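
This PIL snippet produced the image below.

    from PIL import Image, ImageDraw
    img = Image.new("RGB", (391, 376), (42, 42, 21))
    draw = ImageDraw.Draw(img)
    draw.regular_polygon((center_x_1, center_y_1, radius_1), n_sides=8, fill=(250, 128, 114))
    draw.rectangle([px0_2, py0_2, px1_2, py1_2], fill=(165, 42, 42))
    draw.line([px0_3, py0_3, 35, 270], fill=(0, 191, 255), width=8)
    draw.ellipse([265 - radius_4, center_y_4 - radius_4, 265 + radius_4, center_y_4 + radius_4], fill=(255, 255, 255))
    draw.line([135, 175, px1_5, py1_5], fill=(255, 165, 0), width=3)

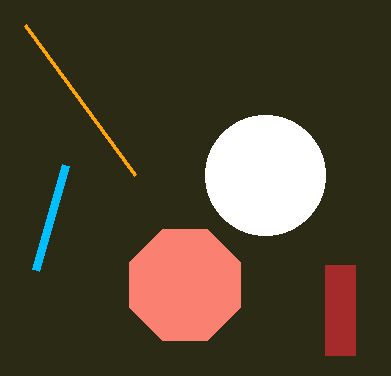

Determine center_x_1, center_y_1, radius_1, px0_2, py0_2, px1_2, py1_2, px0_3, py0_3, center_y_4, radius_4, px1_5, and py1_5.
center_x_1 = 185
center_y_1 = 285
radius_1 = 60
px0_2 = 325
py0_2 = 265
px1_2 = 355
py1_2 = 355
px0_3 = 65
py0_3 = 165
center_y_4 = 175
radius_4 = 60
px1_5 = 25
py1_5 = 25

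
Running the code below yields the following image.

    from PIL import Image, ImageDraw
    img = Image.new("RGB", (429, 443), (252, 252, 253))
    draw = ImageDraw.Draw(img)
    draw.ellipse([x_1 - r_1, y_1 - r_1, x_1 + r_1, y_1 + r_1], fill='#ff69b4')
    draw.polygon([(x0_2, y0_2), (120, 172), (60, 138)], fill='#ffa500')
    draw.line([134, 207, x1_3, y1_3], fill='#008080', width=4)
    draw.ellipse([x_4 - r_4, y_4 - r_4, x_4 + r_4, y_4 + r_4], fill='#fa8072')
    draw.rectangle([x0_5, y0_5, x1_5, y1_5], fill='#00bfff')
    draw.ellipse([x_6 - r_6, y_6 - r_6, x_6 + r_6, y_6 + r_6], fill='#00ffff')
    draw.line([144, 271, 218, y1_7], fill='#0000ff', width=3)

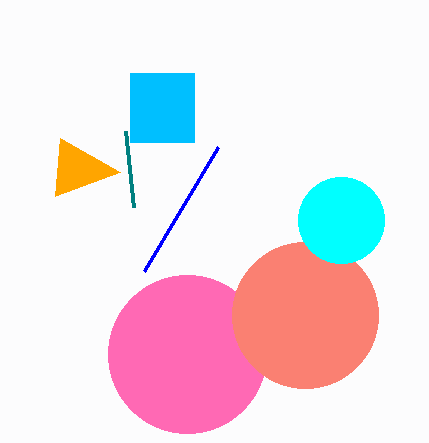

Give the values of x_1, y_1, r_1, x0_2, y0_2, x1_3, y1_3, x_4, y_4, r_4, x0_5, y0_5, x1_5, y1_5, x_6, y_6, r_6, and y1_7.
x_1 = 187, y_1 = 354, r_1 = 79, x0_2 = 55, y0_2 = 196, x1_3 = 126, y1_3 = 131, x_4 = 305, y_4 = 315, r_4 = 73, x0_5 = 130, y0_5 = 73, x1_5 = 194, y1_5 = 142, x_6 = 341, y_6 = 220, r_6 = 43, y1_7 = 147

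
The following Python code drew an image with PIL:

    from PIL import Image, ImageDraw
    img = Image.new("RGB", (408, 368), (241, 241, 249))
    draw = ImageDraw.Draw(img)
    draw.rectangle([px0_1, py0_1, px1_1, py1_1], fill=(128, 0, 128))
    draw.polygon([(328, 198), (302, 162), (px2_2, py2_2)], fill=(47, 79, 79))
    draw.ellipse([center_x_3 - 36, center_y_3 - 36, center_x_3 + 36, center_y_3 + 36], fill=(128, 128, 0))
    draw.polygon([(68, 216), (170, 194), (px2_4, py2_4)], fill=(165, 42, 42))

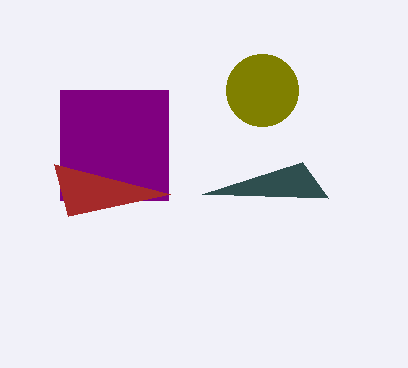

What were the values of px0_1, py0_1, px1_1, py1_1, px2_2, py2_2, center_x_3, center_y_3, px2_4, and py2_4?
px0_1 = 60, py0_1 = 90, px1_1 = 168, py1_1 = 200, px2_2 = 202, py2_2 = 194, center_x_3 = 262, center_y_3 = 90, px2_4 = 54, py2_4 = 164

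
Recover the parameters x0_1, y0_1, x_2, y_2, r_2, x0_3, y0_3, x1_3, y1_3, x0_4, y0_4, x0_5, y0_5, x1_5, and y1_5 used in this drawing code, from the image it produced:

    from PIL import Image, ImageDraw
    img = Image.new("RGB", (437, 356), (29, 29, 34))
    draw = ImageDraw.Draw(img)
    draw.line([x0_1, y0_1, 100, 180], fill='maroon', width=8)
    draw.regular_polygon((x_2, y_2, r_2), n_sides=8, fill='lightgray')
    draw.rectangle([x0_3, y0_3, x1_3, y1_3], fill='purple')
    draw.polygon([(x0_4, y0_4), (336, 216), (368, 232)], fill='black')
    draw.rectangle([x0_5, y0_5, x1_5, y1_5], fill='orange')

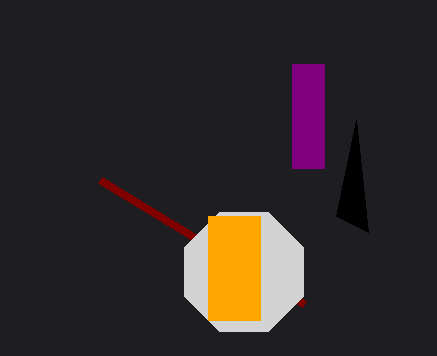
x0_1 = 304, y0_1 = 304, x_2 = 244, y_2 = 272, r_2 = 64, x0_3 = 292, y0_3 = 64, x1_3 = 324, y1_3 = 168, x0_4 = 356, y0_4 = 120, x0_5 = 208, y0_5 = 216, x1_5 = 260, y1_5 = 320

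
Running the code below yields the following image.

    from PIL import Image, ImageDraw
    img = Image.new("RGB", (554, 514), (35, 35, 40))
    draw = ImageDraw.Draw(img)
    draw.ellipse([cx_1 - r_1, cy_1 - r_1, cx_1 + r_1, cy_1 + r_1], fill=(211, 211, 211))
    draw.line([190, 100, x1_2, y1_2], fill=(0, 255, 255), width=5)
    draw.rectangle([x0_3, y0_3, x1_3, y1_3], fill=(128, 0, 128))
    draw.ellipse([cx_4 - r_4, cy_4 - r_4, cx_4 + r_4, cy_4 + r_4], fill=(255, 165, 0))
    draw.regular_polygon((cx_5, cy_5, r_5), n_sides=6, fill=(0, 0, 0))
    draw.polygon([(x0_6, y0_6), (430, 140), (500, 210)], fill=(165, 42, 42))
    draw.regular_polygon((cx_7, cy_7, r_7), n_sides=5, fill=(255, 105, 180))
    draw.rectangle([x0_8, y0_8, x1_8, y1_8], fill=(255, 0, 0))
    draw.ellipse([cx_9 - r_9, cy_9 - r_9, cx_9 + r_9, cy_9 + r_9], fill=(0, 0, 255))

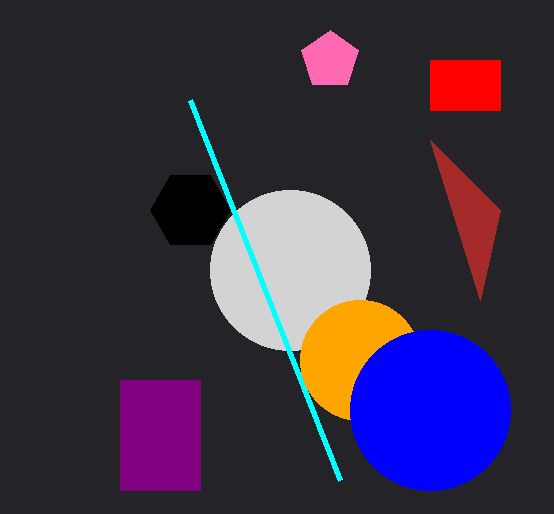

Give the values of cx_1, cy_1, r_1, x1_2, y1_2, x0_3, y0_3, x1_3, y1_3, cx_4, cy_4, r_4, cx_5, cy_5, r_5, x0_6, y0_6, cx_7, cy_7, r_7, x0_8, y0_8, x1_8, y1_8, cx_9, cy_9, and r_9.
cx_1 = 290
cy_1 = 270
r_1 = 80
x1_2 = 340
y1_2 = 480
x0_3 = 120
y0_3 = 380
x1_3 = 200
y1_3 = 490
cx_4 = 360
cy_4 = 360
r_4 = 60
cx_5 = 190
cy_5 = 210
r_5 = 40
x0_6 = 480
y0_6 = 300
cx_7 = 330
cy_7 = 60
r_7 = 30
x0_8 = 430
y0_8 = 60
x1_8 = 500
y1_8 = 110
cx_9 = 430
cy_9 = 410
r_9 = 80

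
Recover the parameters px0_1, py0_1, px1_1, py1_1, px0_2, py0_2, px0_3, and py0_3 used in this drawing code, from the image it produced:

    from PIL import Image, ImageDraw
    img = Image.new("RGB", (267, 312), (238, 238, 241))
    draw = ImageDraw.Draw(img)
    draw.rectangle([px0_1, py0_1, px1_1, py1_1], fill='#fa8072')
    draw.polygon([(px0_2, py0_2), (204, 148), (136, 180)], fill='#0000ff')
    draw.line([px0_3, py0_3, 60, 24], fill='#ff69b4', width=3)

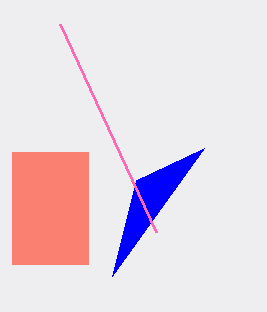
px0_1 = 12
py0_1 = 152
px1_1 = 88
py1_1 = 264
px0_2 = 112
py0_2 = 276
px0_3 = 156
py0_3 = 232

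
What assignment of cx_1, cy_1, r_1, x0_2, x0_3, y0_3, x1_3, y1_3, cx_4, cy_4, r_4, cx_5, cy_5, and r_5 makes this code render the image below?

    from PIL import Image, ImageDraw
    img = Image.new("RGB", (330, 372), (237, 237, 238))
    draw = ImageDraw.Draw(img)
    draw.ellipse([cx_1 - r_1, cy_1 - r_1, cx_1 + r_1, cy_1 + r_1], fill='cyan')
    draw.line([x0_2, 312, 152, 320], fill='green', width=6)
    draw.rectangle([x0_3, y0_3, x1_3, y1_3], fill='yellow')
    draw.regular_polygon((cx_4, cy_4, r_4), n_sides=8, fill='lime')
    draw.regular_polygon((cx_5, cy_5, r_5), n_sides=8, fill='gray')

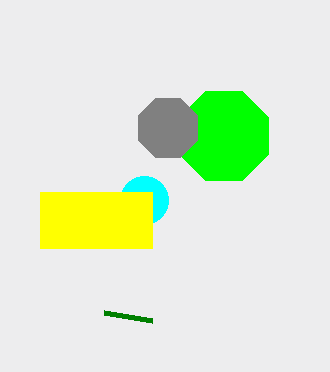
cx_1 = 144, cy_1 = 200, r_1 = 24, x0_2 = 104, x0_3 = 40, y0_3 = 192, x1_3 = 152, y1_3 = 248, cx_4 = 224, cy_4 = 136, r_4 = 48, cx_5 = 168, cy_5 = 128, r_5 = 32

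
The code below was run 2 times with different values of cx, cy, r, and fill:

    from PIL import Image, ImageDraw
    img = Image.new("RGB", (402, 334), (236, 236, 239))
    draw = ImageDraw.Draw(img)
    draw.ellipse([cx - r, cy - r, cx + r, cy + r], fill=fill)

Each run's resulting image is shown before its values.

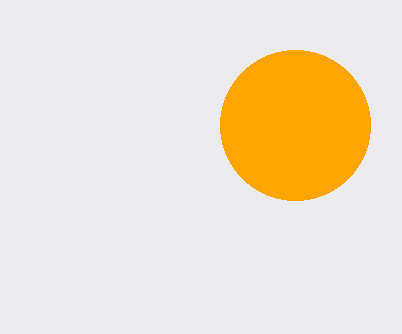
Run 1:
cx = 295
cy = 125
r = 75
fill = 'orange'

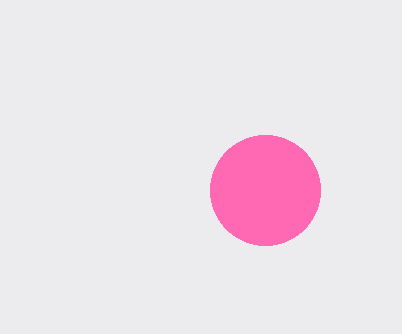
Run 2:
cx = 265
cy = 190
r = 55
fill = 'hotpink'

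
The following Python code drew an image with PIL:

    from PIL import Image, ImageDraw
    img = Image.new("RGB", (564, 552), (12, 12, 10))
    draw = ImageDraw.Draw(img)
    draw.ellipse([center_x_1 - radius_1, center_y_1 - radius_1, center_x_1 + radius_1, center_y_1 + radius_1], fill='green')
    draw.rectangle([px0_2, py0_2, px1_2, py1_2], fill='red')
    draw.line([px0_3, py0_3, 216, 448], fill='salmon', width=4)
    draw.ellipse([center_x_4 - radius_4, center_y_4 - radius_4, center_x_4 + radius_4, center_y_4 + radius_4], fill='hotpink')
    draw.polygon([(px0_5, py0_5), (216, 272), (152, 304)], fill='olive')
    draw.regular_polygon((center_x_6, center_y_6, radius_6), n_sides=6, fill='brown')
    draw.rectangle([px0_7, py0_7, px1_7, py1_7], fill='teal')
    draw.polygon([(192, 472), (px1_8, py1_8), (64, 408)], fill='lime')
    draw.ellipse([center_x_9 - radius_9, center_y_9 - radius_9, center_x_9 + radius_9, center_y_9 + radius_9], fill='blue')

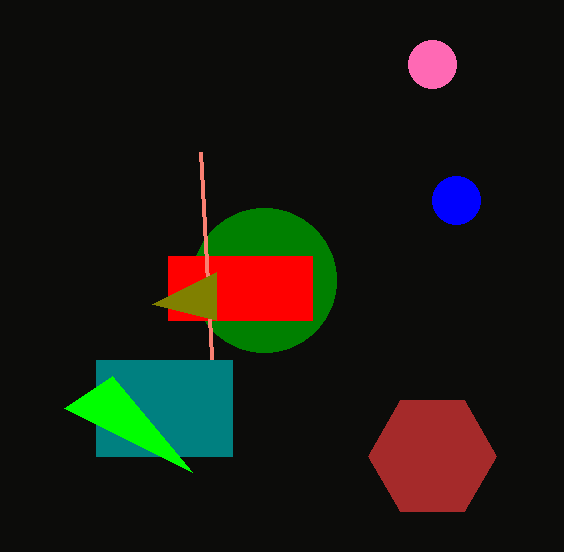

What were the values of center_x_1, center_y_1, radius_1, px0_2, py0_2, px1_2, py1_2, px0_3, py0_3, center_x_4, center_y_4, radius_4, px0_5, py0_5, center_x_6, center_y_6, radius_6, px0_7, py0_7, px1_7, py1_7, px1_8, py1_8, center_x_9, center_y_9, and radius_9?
center_x_1 = 264; center_y_1 = 280; radius_1 = 72; px0_2 = 168; py0_2 = 256; px1_2 = 312; py1_2 = 320; px0_3 = 200; py0_3 = 152; center_x_4 = 432; center_y_4 = 64; radius_4 = 24; px0_5 = 216; py0_5 = 320; center_x_6 = 432; center_y_6 = 456; radius_6 = 64; px0_7 = 96; py0_7 = 360; px1_7 = 232; py1_7 = 456; px1_8 = 112; py1_8 = 376; center_x_9 = 456; center_y_9 = 200; radius_9 = 24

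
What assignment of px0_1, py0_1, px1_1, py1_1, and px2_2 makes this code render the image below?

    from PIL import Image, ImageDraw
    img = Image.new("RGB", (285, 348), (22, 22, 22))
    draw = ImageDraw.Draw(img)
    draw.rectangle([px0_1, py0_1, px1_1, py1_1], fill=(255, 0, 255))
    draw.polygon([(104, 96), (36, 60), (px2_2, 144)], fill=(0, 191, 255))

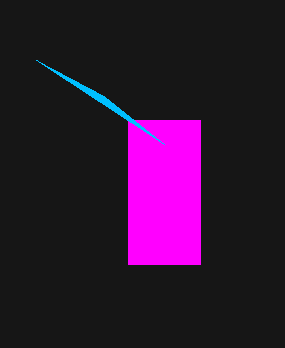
px0_1 = 128; py0_1 = 120; px1_1 = 200; py1_1 = 264; px2_2 = 164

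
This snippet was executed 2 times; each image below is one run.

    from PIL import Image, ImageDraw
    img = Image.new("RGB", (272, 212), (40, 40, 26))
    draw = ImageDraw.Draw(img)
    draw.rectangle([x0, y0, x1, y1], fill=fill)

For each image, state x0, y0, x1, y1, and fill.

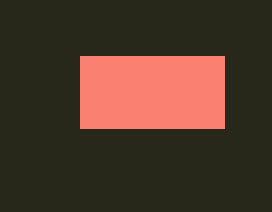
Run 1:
x0 = 80
y0 = 56
x1 = 224
y1 = 128
fill = 'salmon'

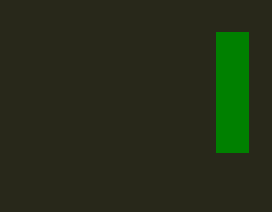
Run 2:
x0 = 216; y0 = 32; x1 = 248; y1 = 152; fill = 'green'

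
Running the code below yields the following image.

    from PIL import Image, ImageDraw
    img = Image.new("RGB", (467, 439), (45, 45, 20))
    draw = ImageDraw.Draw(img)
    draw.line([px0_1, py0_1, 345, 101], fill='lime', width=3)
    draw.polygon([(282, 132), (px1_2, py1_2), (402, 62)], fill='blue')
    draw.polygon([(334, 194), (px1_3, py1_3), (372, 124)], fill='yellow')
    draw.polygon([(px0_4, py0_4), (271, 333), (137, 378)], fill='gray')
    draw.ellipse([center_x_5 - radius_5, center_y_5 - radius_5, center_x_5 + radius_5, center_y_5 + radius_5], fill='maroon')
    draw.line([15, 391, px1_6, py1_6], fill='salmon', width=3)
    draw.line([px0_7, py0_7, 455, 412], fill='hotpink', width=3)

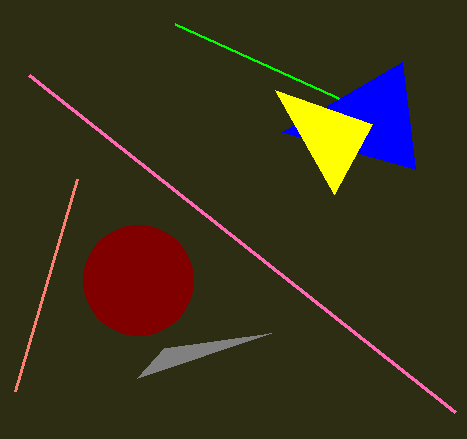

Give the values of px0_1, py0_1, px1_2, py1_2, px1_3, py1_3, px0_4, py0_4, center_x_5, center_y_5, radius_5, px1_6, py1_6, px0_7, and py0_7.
px0_1 = 175
py0_1 = 24
px1_2 = 415
py1_2 = 169
px1_3 = 275
py1_3 = 90
px0_4 = 164
py0_4 = 348
center_x_5 = 138
center_y_5 = 280
radius_5 = 55
px1_6 = 77
py1_6 = 179
px0_7 = 29
py0_7 = 75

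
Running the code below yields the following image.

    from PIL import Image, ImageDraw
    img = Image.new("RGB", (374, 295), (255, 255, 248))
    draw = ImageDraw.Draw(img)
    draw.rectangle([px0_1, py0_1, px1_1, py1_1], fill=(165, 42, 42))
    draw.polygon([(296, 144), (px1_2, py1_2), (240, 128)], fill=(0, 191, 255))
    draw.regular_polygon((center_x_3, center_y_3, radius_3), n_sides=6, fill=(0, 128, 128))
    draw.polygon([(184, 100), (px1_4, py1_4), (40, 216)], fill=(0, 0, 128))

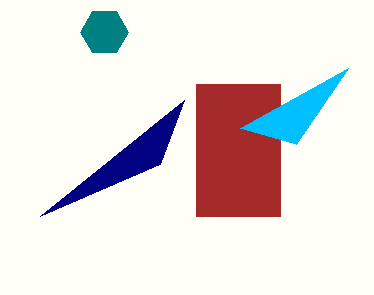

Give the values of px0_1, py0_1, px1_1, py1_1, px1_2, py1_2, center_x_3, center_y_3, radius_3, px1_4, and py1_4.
px0_1 = 196; py0_1 = 84; px1_1 = 280; py1_1 = 216; px1_2 = 348; py1_2 = 68; center_x_3 = 104; center_y_3 = 32; radius_3 = 24; px1_4 = 160; py1_4 = 164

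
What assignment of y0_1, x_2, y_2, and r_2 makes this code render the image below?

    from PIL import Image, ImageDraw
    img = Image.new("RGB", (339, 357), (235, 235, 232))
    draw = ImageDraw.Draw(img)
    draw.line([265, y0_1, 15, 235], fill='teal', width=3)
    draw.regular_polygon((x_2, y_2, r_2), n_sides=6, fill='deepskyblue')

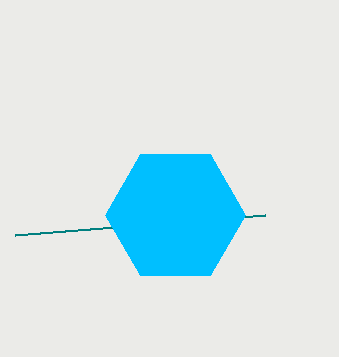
y0_1 = 215, x_2 = 175, y_2 = 215, r_2 = 70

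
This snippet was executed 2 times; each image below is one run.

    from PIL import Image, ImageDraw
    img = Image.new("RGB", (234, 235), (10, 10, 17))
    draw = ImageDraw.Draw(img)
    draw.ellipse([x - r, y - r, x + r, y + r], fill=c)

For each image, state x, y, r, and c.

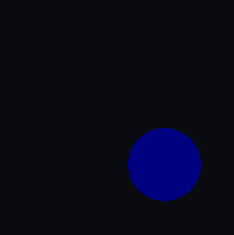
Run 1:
x = 164, y = 164, r = 36, c = 'navy'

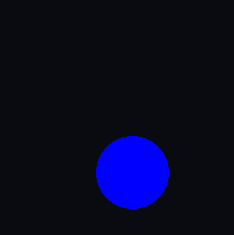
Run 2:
x = 132
y = 172
r = 36
c = 'blue'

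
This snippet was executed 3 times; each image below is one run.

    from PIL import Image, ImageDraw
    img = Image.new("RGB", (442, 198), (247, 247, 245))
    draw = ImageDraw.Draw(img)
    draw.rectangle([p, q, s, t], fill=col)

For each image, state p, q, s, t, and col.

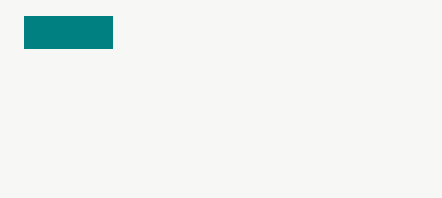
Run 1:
p = 24, q = 16, s = 112, t = 48, col = 'teal'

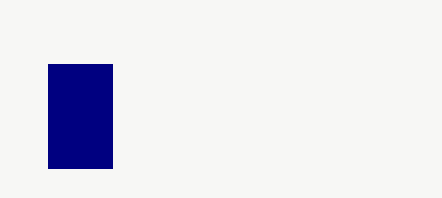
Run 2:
p = 48, q = 64, s = 112, t = 168, col = 'navy'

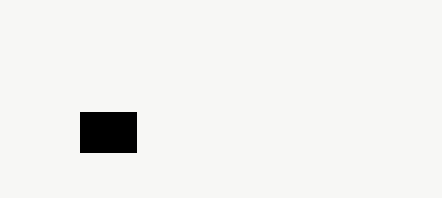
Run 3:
p = 80, q = 112, s = 136, t = 152, col = 'black'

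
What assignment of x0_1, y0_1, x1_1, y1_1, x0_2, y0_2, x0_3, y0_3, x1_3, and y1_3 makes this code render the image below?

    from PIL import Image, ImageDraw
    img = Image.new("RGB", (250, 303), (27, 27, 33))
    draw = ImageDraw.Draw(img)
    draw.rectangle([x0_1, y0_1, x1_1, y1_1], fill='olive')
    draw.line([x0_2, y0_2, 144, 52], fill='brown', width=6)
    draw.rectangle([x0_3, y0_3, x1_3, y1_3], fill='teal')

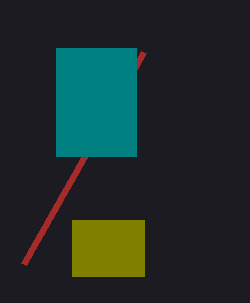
x0_1 = 72; y0_1 = 220; x1_1 = 144; y1_1 = 276; x0_2 = 24; y0_2 = 264; x0_3 = 56; y0_3 = 48; x1_3 = 136; y1_3 = 156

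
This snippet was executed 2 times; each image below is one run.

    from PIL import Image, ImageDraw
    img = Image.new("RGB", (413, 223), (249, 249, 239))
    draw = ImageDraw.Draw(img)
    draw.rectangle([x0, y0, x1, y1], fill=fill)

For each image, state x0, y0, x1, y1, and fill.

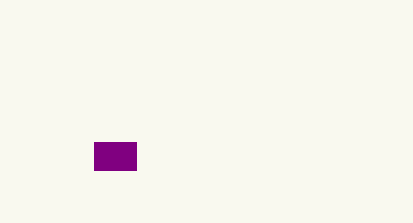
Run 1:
x0 = 94, y0 = 142, x1 = 136, y1 = 170, fill = 'purple'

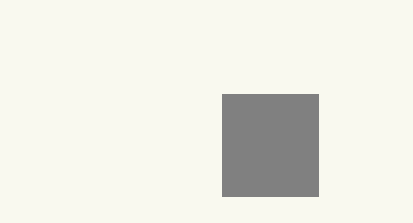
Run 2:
x0 = 222
y0 = 94
x1 = 318
y1 = 196
fill = 'gray'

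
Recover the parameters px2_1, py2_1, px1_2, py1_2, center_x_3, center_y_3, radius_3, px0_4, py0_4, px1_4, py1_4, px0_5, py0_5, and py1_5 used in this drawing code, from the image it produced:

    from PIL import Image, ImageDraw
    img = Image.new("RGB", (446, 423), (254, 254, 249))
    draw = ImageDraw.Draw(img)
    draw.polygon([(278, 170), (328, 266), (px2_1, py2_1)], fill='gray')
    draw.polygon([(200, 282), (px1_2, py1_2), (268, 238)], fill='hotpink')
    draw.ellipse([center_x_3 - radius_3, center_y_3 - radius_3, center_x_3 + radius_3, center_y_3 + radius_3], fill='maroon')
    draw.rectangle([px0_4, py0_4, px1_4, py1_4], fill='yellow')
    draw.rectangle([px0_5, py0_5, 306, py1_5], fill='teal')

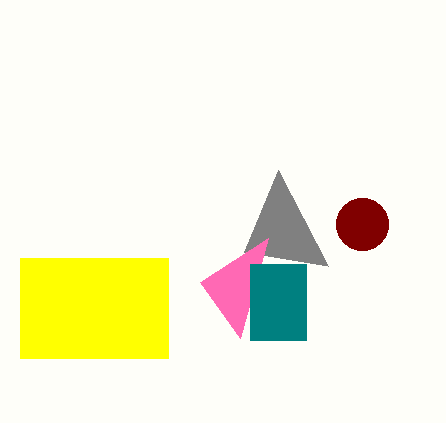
px2_1 = 244, py2_1 = 252, px1_2 = 240, py1_2 = 338, center_x_3 = 362, center_y_3 = 224, radius_3 = 26, px0_4 = 20, py0_4 = 258, px1_4 = 168, py1_4 = 358, px0_5 = 250, py0_5 = 264, py1_5 = 340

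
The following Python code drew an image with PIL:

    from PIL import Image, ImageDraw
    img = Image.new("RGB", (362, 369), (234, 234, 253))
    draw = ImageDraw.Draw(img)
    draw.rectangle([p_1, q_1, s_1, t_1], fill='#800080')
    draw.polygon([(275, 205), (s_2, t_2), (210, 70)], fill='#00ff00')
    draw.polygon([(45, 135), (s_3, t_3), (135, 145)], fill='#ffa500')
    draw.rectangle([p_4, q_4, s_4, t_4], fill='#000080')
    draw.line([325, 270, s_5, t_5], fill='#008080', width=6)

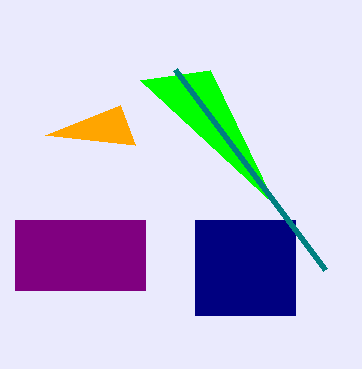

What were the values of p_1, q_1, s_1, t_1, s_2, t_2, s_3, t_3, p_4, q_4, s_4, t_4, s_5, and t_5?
p_1 = 15, q_1 = 220, s_1 = 145, t_1 = 290, s_2 = 140, t_2 = 80, s_3 = 120, t_3 = 105, p_4 = 195, q_4 = 220, s_4 = 295, t_4 = 315, s_5 = 175, t_5 = 70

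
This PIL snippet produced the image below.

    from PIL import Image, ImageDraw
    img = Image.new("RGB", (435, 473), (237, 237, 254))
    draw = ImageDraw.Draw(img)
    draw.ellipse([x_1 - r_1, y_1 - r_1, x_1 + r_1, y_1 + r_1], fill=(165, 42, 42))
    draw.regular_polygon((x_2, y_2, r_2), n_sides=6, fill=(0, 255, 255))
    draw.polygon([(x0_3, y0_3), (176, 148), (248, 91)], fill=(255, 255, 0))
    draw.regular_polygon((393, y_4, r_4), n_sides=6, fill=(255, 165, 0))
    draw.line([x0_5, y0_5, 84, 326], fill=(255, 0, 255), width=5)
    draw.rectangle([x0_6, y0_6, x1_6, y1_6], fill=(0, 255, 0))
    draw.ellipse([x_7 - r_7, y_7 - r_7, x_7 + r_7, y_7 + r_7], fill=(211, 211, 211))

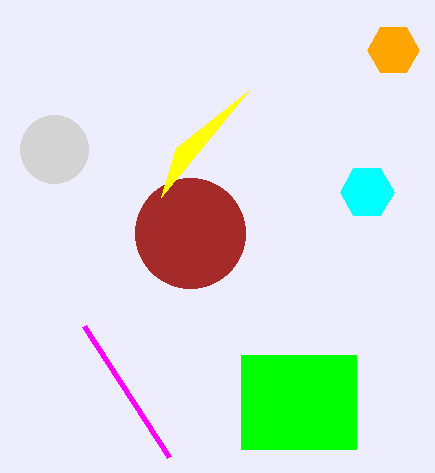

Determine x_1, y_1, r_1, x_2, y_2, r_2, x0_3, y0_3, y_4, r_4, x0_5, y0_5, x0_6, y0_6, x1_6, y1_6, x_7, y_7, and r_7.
x_1 = 190; y_1 = 233; r_1 = 55; x_2 = 367; y_2 = 192; r_2 = 27; x0_3 = 161; y0_3 = 197; y_4 = 50; r_4 = 26; x0_5 = 169; y0_5 = 457; x0_6 = 241; y0_6 = 355; x1_6 = 356; y1_6 = 449; x_7 = 54; y_7 = 149; r_7 = 34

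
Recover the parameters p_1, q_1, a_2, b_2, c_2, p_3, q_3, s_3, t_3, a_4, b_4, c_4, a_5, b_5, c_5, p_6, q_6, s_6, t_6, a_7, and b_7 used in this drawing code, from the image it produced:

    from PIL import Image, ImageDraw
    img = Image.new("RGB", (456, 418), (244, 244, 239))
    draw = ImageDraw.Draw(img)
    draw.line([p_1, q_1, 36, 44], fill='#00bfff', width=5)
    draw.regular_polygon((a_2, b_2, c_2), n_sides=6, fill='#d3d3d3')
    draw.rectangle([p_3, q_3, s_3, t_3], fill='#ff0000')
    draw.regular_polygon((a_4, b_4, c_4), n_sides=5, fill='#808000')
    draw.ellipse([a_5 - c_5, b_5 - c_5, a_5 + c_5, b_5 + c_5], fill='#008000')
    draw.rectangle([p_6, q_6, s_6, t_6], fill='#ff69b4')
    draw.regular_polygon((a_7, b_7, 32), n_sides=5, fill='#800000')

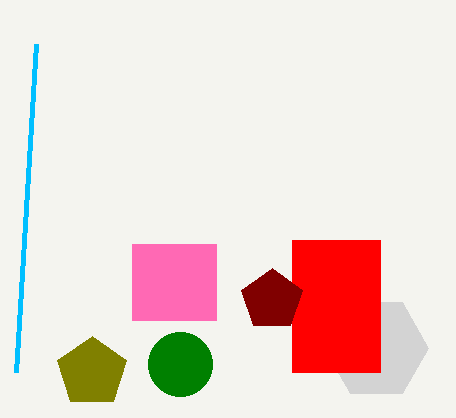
p_1 = 16
q_1 = 372
a_2 = 376
b_2 = 348
c_2 = 52
p_3 = 292
q_3 = 240
s_3 = 380
t_3 = 372
a_4 = 92
b_4 = 372
c_4 = 36
a_5 = 180
b_5 = 364
c_5 = 32
p_6 = 132
q_6 = 244
s_6 = 216
t_6 = 320
a_7 = 272
b_7 = 300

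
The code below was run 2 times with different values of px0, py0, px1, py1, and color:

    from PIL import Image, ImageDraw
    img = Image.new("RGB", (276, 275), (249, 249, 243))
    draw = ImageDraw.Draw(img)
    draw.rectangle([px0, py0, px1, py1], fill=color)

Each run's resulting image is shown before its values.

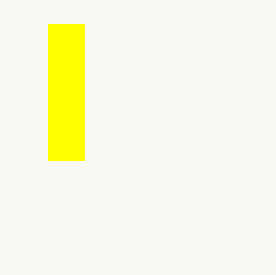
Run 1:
px0 = 48
py0 = 24
px1 = 84
py1 = 160
color = 'yellow'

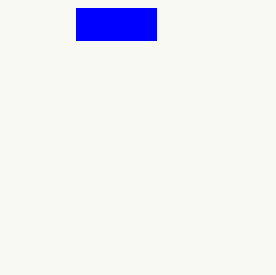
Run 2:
px0 = 76
py0 = 8
px1 = 156
py1 = 40
color = 'blue'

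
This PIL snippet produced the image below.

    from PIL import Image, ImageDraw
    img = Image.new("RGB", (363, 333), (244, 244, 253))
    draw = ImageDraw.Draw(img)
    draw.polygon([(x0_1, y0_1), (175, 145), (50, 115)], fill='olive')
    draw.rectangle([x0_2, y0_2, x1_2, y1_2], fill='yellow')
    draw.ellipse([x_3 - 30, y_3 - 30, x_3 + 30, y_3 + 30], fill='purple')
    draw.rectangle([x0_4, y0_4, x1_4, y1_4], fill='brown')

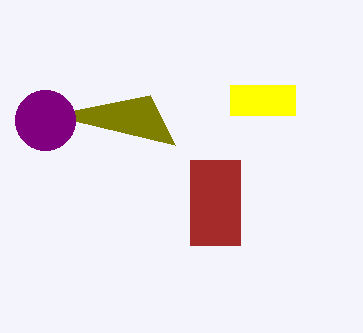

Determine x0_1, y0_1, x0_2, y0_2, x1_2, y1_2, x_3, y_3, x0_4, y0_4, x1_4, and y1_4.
x0_1 = 150; y0_1 = 95; x0_2 = 230; y0_2 = 85; x1_2 = 295; y1_2 = 115; x_3 = 45; y_3 = 120; x0_4 = 190; y0_4 = 160; x1_4 = 240; y1_4 = 245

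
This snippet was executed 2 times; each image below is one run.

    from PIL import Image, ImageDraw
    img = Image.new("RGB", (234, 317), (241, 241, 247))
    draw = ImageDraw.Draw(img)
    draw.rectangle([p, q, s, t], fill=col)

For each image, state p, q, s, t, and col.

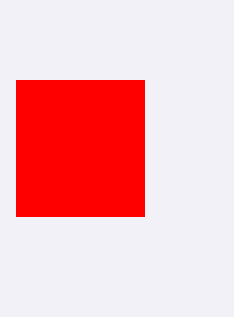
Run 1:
p = 16, q = 80, s = 144, t = 216, col = 'red'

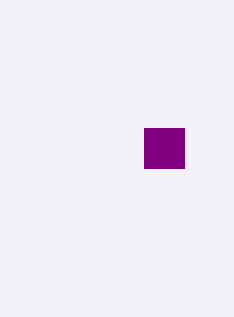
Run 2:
p = 144, q = 128, s = 184, t = 168, col = 'purple'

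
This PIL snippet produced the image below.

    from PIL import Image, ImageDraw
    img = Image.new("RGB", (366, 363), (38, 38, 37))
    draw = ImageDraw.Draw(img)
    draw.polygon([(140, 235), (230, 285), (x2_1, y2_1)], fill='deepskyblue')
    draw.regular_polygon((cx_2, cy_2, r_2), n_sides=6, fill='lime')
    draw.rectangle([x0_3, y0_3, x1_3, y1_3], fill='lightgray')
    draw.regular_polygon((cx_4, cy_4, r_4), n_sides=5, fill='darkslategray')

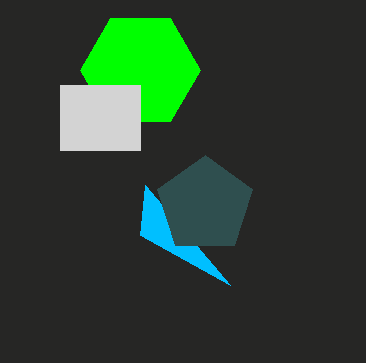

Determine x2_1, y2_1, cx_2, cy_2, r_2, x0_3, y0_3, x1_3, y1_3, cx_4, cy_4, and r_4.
x2_1 = 145, y2_1 = 185, cx_2 = 140, cy_2 = 70, r_2 = 60, x0_3 = 60, y0_3 = 85, x1_3 = 140, y1_3 = 150, cx_4 = 205, cy_4 = 205, r_4 = 50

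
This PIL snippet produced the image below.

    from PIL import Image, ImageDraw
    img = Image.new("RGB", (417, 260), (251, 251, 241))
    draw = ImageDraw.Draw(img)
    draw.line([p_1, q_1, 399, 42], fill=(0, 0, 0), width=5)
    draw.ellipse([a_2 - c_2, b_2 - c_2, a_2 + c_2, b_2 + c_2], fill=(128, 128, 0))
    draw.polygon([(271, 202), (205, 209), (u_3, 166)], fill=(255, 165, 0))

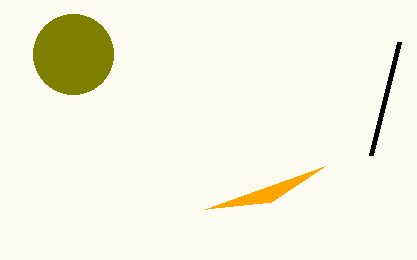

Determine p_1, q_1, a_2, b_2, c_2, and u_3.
p_1 = 371
q_1 = 155
a_2 = 73
b_2 = 54
c_2 = 40
u_3 = 325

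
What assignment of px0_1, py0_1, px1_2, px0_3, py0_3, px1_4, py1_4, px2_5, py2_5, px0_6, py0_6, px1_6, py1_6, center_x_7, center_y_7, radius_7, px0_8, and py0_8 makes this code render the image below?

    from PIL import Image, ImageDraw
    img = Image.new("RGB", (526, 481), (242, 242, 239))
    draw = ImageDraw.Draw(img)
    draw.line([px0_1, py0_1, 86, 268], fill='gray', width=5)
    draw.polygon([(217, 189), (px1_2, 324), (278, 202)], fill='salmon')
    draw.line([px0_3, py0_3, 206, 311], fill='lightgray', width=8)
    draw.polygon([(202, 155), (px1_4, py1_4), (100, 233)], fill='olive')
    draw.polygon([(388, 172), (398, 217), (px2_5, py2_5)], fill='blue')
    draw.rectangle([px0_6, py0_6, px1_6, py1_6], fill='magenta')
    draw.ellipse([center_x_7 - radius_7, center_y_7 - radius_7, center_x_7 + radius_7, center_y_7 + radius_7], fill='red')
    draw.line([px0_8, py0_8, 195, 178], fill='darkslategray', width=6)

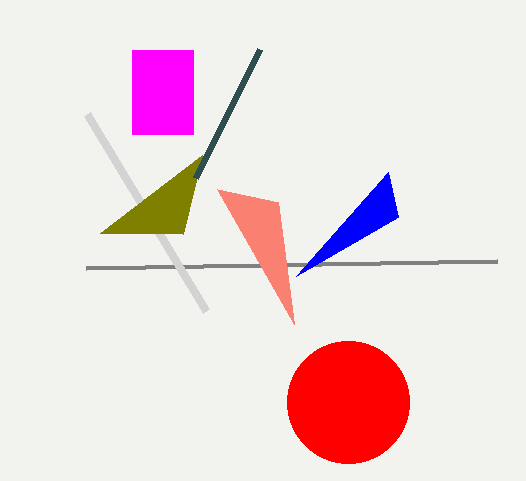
px0_1 = 497
py0_1 = 261
px1_2 = 294
px0_3 = 87
py0_3 = 114
px1_4 = 183
py1_4 = 234
px2_5 = 296
py2_5 = 276
px0_6 = 132
py0_6 = 50
px1_6 = 193
py1_6 = 134
center_x_7 = 348
center_y_7 = 402
radius_7 = 61
px0_8 = 259
py0_8 = 49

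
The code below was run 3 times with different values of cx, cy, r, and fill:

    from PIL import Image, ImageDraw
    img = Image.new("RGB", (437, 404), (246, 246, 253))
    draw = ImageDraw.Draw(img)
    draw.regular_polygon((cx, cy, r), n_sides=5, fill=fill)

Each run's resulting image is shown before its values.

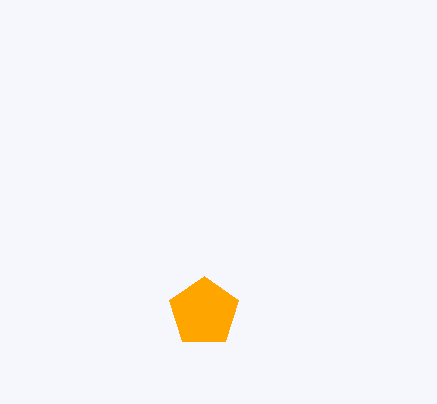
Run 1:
cx = 204, cy = 312, r = 36, fill = 'orange'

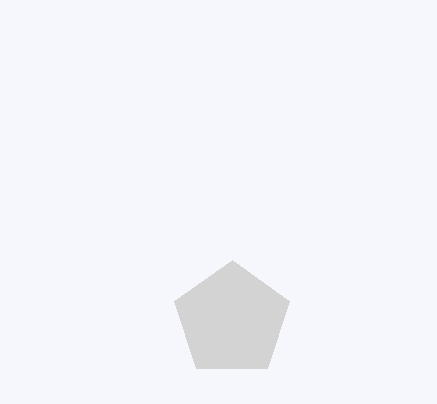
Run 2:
cx = 232
cy = 320
r = 60
fill = 'lightgray'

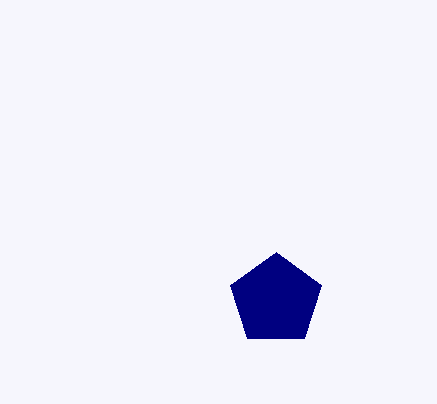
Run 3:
cx = 276
cy = 300
r = 48
fill = 'navy'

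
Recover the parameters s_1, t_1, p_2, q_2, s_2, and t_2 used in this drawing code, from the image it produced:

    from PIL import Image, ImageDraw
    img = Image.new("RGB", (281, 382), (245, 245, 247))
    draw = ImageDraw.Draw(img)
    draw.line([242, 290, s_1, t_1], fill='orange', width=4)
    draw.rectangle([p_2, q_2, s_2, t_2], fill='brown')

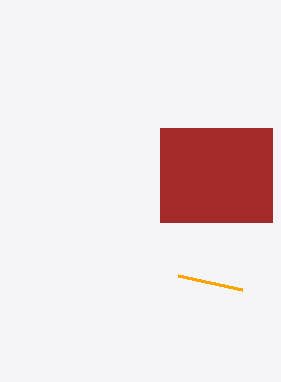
s_1 = 178, t_1 = 276, p_2 = 160, q_2 = 128, s_2 = 272, t_2 = 222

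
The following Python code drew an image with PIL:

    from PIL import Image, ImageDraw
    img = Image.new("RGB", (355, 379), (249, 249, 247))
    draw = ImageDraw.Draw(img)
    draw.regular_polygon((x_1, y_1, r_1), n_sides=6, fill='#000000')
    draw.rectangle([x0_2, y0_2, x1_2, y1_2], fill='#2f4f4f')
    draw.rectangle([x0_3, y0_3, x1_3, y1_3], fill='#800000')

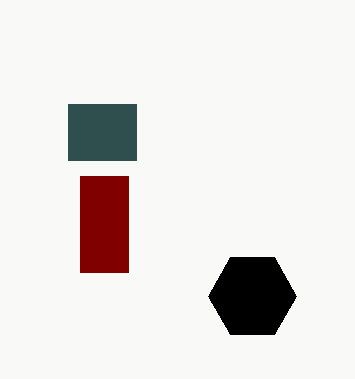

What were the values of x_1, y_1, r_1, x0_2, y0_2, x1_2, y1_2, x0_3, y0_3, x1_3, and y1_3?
x_1 = 252
y_1 = 296
r_1 = 44
x0_2 = 68
y0_2 = 104
x1_2 = 136
y1_2 = 160
x0_3 = 80
y0_3 = 176
x1_3 = 128
y1_3 = 272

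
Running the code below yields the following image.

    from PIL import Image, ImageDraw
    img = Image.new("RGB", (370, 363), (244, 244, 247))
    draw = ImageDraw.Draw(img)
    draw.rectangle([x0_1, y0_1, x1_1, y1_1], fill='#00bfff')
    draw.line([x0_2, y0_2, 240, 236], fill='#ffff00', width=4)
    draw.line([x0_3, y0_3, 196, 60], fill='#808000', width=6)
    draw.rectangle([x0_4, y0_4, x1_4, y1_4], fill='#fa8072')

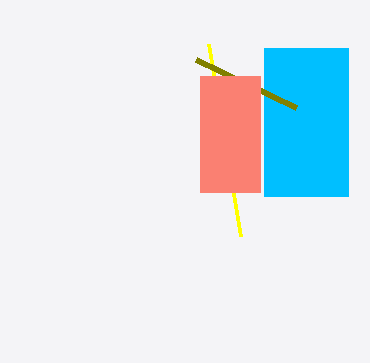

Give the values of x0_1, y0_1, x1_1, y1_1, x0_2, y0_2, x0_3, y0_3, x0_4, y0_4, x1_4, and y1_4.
x0_1 = 264; y0_1 = 48; x1_1 = 348; y1_1 = 196; x0_2 = 208; y0_2 = 44; x0_3 = 296; y0_3 = 108; x0_4 = 200; y0_4 = 76; x1_4 = 260; y1_4 = 192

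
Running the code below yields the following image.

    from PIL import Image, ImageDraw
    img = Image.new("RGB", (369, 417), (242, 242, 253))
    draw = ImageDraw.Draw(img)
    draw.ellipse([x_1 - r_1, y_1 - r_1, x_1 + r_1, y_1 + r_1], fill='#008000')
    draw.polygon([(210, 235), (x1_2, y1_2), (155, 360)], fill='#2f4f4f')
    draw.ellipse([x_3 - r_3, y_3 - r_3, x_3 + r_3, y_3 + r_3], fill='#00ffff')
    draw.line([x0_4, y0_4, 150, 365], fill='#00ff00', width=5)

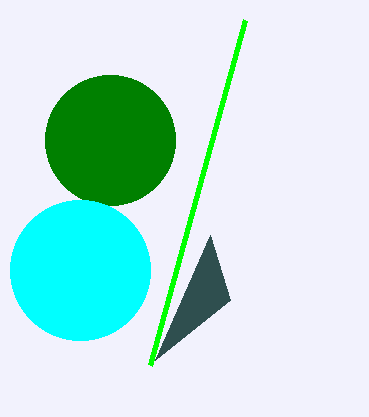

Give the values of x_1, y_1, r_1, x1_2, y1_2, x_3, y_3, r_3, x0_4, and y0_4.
x_1 = 110; y_1 = 140; r_1 = 65; x1_2 = 230; y1_2 = 300; x_3 = 80; y_3 = 270; r_3 = 70; x0_4 = 245; y0_4 = 20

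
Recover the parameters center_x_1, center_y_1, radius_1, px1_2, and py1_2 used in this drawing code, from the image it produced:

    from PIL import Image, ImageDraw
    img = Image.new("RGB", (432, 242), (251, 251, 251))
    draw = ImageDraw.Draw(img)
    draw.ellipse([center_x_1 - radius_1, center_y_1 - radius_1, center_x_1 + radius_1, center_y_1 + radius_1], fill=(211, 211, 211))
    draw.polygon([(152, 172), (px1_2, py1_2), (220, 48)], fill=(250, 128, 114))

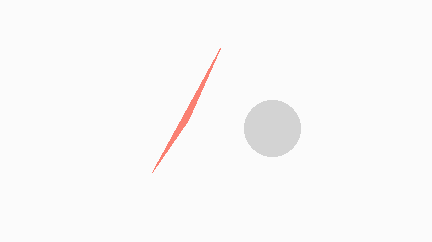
center_x_1 = 272, center_y_1 = 128, radius_1 = 28, px1_2 = 188, py1_2 = 120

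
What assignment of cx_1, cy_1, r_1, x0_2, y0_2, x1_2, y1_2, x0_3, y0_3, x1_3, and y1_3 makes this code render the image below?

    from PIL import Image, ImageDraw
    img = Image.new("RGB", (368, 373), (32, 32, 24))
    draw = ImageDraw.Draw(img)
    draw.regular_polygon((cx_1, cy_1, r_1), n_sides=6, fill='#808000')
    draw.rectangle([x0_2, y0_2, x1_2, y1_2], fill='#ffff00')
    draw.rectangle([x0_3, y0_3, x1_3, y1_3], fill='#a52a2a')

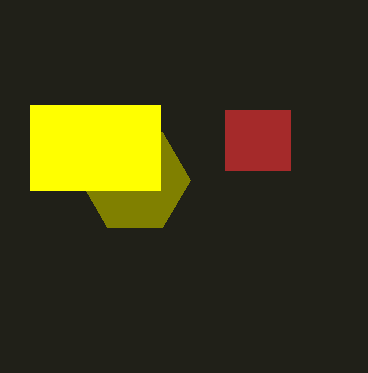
cx_1 = 135, cy_1 = 180, r_1 = 55, x0_2 = 30, y0_2 = 105, x1_2 = 160, y1_2 = 190, x0_3 = 225, y0_3 = 110, x1_3 = 290, y1_3 = 170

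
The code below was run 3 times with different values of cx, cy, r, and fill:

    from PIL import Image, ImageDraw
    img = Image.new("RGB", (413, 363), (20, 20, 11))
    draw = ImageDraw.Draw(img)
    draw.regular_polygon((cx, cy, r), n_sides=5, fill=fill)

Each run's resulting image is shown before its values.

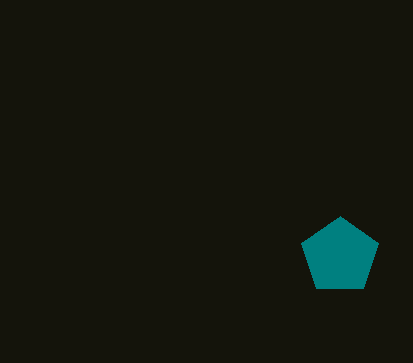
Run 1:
cx = 340, cy = 256, r = 40, fill = 'teal'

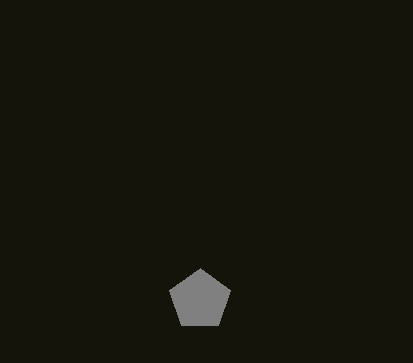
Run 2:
cx = 200; cy = 300; r = 32; fill = 'gray'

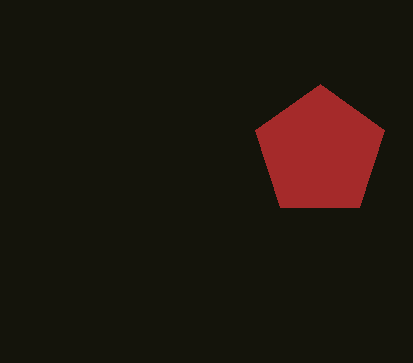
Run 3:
cx = 320; cy = 152; r = 68; fill = 'brown'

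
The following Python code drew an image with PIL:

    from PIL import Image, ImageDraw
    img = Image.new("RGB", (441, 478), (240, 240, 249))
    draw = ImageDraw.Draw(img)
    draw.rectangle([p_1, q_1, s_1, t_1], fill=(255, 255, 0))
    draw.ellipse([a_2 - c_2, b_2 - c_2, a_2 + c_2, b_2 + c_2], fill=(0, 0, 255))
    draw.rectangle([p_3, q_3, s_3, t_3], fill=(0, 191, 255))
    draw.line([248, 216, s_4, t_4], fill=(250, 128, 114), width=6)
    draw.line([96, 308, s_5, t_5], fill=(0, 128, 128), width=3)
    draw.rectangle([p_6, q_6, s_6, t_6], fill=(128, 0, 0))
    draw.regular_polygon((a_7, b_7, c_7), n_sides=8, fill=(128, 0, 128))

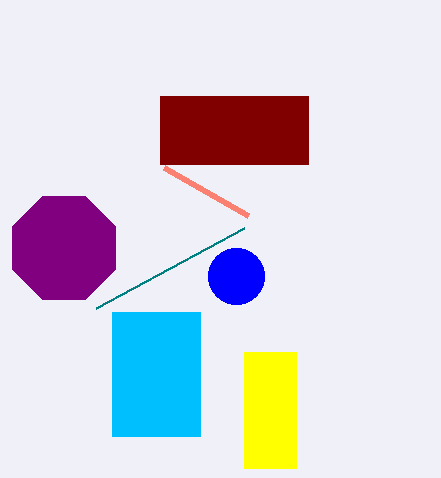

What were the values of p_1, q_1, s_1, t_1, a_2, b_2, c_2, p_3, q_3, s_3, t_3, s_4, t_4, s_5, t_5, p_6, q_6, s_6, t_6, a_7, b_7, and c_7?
p_1 = 244
q_1 = 352
s_1 = 296
t_1 = 468
a_2 = 236
b_2 = 276
c_2 = 28
p_3 = 112
q_3 = 312
s_3 = 200
t_3 = 436
s_4 = 164
t_4 = 168
s_5 = 244
t_5 = 228
p_6 = 160
q_6 = 96
s_6 = 308
t_6 = 164
a_7 = 64
b_7 = 248
c_7 = 56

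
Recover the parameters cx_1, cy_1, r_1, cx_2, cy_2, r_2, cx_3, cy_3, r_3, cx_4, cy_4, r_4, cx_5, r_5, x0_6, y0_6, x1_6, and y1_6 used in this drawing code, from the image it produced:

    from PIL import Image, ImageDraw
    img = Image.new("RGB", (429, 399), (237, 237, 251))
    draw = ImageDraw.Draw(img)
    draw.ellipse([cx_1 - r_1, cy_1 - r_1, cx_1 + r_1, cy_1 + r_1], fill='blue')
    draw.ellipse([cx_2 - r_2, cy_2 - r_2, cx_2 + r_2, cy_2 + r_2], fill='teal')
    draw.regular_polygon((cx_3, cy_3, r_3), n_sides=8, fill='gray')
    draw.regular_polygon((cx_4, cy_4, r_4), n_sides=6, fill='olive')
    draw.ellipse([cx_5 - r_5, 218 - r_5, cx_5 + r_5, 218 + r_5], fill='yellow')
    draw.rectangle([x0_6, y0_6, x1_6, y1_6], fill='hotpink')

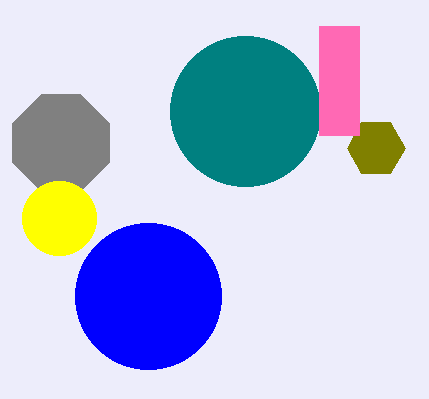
cx_1 = 148
cy_1 = 296
r_1 = 73
cx_2 = 245
cy_2 = 111
r_2 = 75
cx_3 = 61
cy_3 = 143
r_3 = 52
cx_4 = 376
cy_4 = 148
r_4 = 29
cx_5 = 59
r_5 = 37
x0_6 = 319
y0_6 = 26
x1_6 = 359
y1_6 = 135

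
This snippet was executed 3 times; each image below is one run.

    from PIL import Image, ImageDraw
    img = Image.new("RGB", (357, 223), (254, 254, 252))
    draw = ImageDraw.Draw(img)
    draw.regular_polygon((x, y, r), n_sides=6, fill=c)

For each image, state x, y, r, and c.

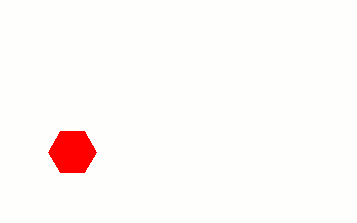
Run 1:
x = 72
y = 152
r = 24
c = 'red'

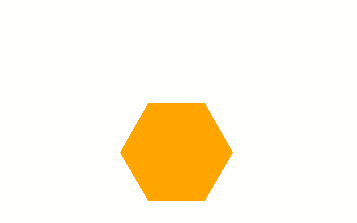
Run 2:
x = 176
y = 152
r = 56
c = 'orange'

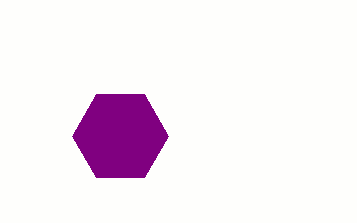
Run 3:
x = 120, y = 136, r = 48, c = 'purple'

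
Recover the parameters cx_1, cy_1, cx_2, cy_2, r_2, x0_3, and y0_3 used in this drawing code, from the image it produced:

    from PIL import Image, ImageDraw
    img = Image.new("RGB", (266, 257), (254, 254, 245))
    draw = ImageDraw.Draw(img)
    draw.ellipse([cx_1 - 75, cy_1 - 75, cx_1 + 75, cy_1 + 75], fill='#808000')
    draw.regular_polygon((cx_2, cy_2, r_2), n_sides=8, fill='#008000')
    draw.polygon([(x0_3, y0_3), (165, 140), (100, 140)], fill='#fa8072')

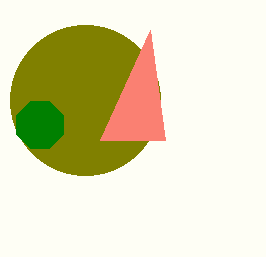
cx_1 = 85
cy_1 = 100
cx_2 = 40
cy_2 = 125
r_2 = 25
x0_3 = 150
y0_3 = 30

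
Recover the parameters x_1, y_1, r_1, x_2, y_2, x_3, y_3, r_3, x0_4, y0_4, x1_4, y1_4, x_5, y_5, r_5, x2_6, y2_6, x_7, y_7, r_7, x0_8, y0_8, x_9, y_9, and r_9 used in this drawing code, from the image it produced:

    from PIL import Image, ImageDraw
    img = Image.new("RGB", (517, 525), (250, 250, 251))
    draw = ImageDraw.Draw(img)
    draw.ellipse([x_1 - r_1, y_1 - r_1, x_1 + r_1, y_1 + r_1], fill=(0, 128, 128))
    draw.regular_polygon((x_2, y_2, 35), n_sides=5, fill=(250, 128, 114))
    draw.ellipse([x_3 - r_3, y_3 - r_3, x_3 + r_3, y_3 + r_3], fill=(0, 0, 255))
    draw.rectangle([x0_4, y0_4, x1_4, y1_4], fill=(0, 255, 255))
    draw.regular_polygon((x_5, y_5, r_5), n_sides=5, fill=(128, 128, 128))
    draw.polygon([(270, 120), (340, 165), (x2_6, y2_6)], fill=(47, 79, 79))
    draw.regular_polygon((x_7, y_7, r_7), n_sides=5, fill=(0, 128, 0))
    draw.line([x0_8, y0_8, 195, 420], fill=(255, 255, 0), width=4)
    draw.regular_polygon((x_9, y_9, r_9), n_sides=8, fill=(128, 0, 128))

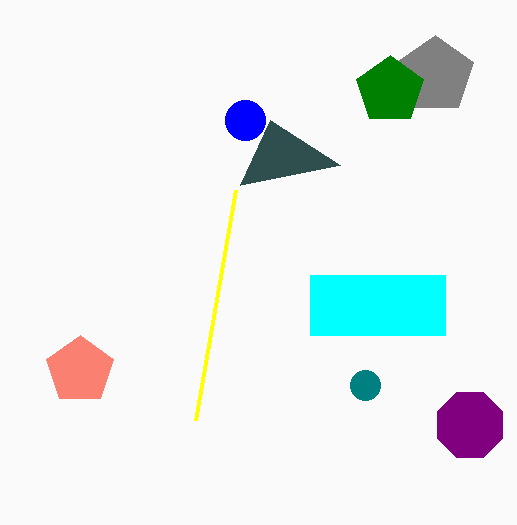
x_1 = 365, y_1 = 385, r_1 = 15, x_2 = 80, y_2 = 370, x_3 = 245, y_3 = 120, r_3 = 20, x0_4 = 310, y0_4 = 275, x1_4 = 445, y1_4 = 335, x_5 = 435, y_5 = 75, r_5 = 40, x2_6 = 240, y2_6 = 185, x_7 = 390, y_7 = 90, r_7 = 35, x0_8 = 235, y0_8 = 190, x_9 = 470, y_9 = 425, r_9 = 35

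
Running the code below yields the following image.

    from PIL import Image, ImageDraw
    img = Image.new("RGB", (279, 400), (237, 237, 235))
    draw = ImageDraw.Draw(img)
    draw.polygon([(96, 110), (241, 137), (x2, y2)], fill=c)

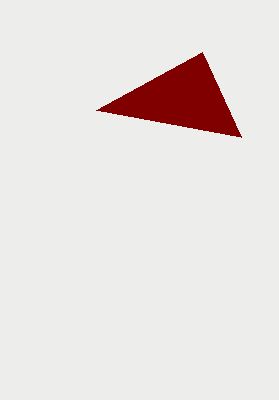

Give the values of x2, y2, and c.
x2 = 202, y2 = 52, c = 'maroon'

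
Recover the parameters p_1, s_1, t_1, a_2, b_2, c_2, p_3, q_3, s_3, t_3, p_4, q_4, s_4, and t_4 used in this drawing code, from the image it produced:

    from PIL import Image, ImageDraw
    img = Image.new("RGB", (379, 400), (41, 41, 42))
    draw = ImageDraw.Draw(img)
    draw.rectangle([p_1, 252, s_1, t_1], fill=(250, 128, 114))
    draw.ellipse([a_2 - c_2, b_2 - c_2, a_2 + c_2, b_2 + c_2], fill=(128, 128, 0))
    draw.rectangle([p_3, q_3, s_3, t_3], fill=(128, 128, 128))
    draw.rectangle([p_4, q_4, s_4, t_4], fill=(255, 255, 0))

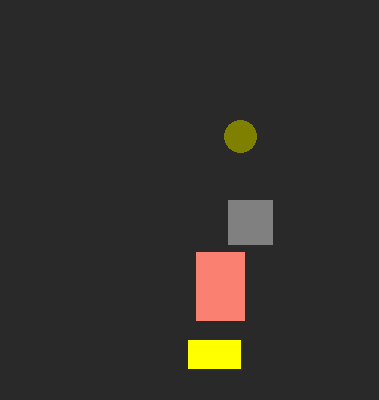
p_1 = 196, s_1 = 244, t_1 = 320, a_2 = 240, b_2 = 136, c_2 = 16, p_3 = 228, q_3 = 200, s_3 = 272, t_3 = 244, p_4 = 188, q_4 = 340, s_4 = 240, t_4 = 368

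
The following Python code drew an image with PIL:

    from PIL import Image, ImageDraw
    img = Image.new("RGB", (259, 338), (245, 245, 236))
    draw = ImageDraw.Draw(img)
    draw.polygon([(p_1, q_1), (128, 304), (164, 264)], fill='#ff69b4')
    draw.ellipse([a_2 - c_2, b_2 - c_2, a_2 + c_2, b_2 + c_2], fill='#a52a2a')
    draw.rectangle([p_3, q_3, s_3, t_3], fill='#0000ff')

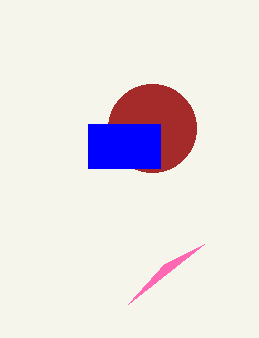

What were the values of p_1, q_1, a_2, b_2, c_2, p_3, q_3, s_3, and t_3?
p_1 = 204; q_1 = 244; a_2 = 152; b_2 = 128; c_2 = 44; p_3 = 88; q_3 = 124; s_3 = 160; t_3 = 168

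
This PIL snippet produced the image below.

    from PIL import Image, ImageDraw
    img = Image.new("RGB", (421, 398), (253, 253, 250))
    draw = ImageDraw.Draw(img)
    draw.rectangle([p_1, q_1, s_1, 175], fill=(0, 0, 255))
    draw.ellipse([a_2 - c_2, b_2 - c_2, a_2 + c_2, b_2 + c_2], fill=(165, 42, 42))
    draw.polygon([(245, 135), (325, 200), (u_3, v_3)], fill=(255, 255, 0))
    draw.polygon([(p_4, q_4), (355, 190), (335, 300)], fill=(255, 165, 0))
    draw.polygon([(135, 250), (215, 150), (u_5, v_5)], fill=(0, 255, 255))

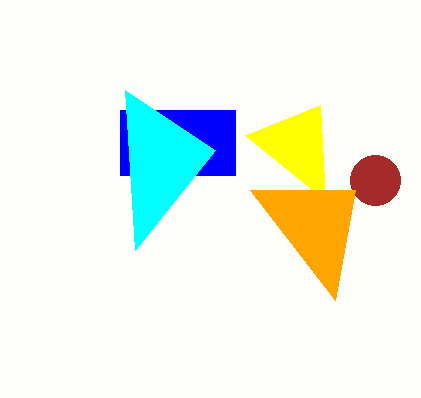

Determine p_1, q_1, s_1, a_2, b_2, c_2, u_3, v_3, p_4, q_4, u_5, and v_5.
p_1 = 120
q_1 = 110
s_1 = 235
a_2 = 375
b_2 = 180
c_2 = 25
u_3 = 320
v_3 = 105
p_4 = 250
q_4 = 190
u_5 = 125
v_5 = 90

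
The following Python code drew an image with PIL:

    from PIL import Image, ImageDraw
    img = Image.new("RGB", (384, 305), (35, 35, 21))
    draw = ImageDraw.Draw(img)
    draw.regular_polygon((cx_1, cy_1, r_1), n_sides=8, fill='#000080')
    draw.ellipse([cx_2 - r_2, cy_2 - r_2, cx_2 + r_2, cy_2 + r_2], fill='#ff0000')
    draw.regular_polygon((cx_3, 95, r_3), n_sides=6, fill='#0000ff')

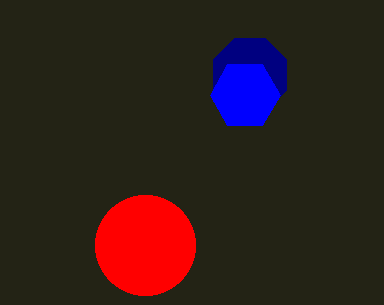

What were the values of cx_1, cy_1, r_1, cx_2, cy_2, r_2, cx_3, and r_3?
cx_1 = 250, cy_1 = 75, r_1 = 40, cx_2 = 145, cy_2 = 245, r_2 = 50, cx_3 = 245, r_3 = 35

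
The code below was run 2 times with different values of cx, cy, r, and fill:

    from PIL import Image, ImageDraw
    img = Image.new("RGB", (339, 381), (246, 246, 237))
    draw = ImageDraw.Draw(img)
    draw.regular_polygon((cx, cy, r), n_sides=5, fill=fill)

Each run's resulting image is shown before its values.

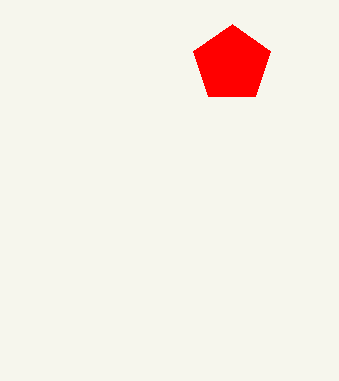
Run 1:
cx = 232; cy = 64; r = 40; fill = 'red'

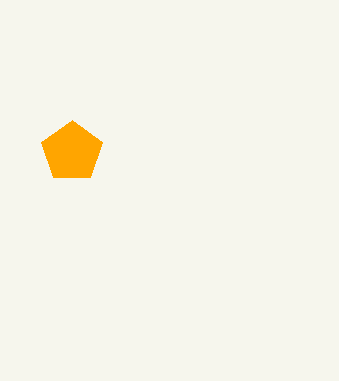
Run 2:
cx = 72
cy = 152
r = 32
fill = 'orange'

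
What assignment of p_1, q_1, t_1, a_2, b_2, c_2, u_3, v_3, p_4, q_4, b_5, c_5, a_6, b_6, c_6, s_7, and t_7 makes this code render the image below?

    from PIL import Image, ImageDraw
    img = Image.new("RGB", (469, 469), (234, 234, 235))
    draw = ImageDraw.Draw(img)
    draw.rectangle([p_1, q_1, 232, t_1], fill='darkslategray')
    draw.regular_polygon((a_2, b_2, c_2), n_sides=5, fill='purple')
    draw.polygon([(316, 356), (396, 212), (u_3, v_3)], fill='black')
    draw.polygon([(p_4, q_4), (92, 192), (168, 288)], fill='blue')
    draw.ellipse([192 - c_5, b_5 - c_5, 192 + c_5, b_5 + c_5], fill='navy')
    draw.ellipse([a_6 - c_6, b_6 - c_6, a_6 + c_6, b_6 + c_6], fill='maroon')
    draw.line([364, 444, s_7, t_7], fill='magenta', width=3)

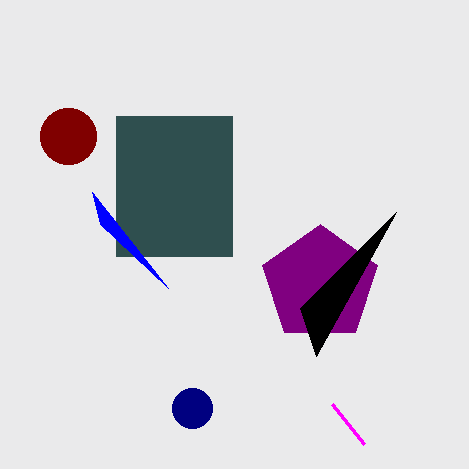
p_1 = 116
q_1 = 116
t_1 = 256
a_2 = 320
b_2 = 284
c_2 = 60
u_3 = 300
v_3 = 308
p_4 = 100
q_4 = 224
b_5 = 408
c_5 = 20
a_6 = 68
b_6 = 136
c_6 = 28
s_7 = 332
t_7 = 404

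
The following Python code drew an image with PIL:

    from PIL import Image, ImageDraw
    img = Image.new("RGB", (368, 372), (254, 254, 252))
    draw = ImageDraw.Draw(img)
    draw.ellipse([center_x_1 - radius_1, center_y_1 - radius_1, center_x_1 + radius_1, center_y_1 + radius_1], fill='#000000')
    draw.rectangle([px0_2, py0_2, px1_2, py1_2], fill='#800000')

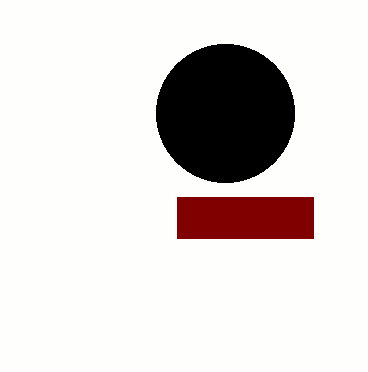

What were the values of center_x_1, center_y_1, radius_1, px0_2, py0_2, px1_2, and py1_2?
center_x_1 = 225, center_y_1 = 113, radius_1 = 69, px0_2 = 177, py0_2 = 197, px1_2 = 313, py1_2 = 238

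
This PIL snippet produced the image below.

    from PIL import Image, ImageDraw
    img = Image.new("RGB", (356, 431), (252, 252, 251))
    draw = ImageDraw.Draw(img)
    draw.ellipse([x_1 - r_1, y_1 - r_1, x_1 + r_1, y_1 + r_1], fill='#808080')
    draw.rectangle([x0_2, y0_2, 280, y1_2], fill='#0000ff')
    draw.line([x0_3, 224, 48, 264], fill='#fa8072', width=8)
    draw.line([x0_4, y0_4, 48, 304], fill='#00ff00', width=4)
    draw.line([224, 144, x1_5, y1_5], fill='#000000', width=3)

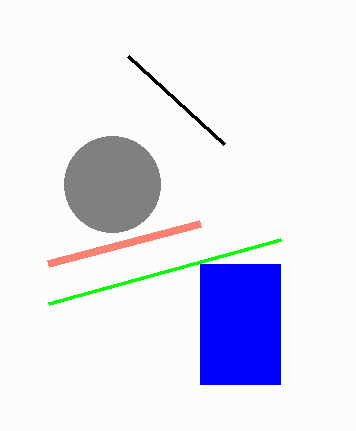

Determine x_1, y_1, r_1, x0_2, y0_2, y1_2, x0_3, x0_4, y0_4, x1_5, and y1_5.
x_1 = 112, y_1 = 184, r_1 = 48, x0_2 = 200, y0_2 = 264, y1_2 = 384, x0_3 = 200, x0_4 = 280, y0_4 = 240, x1_5 = 128, y1_5 = 56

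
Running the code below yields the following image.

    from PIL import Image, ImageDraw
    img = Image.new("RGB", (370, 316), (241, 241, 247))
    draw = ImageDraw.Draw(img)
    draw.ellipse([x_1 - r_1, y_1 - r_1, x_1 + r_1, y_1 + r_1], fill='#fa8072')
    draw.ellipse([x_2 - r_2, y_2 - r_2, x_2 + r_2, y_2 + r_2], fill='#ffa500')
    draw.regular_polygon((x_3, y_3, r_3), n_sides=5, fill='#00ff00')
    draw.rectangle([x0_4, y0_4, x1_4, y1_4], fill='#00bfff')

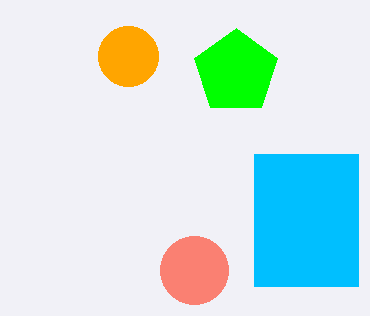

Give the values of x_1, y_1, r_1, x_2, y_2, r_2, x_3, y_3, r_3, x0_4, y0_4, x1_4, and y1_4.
x_1 = 194; y_1 = 270; r_1 = 34; x_2 = 128; y_2 = 56; r_2 = 30; x_3 = 236; y_3 = 72; r_3 = 44; x0_4 = 254; y0_4 = 154; x1_4 = 358; y1_4 = 286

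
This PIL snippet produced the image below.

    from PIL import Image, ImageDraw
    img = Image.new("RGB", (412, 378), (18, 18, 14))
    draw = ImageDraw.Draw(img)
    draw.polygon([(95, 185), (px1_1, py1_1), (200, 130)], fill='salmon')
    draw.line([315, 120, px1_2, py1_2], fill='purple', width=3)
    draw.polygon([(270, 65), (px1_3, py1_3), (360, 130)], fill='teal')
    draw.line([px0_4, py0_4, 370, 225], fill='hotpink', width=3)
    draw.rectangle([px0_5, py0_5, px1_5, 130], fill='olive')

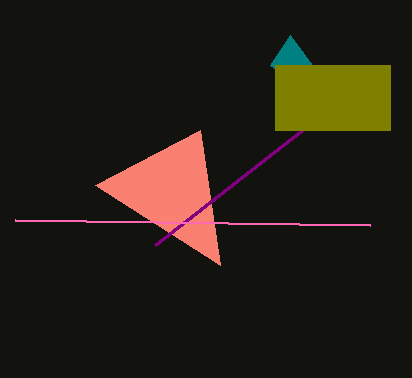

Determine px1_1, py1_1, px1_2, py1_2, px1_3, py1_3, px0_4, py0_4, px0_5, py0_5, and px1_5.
px1_1 = 220, py1_1 = 265, px1_2 = 155, py1_2 = 245, px1_3 = 290, py1_3 = 35, px0_4 = 15, py0_4 = 220, px0_5 = 275, py0_5 = 65, px1_5 = 390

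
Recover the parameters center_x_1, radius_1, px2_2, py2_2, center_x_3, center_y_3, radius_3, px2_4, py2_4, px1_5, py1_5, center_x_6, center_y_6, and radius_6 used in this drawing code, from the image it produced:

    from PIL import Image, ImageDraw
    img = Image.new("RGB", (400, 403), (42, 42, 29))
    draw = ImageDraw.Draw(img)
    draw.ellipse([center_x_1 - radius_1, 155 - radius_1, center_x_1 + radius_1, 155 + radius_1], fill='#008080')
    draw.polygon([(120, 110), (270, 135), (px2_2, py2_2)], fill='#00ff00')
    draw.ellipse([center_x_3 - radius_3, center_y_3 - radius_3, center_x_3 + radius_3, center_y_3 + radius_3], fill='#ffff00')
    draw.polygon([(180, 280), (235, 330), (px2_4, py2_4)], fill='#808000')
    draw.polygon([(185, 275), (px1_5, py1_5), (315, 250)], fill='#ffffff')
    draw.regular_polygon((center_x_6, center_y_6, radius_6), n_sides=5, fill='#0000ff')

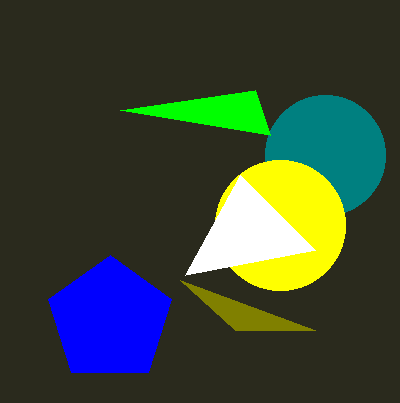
center_x_1 = 325
radius_1 = 60
px2_2 = 255
py2_2 = 90
center_x_3 = 280
center_y_3 = 225
radius_3 = 65
px2_4 = 315
py2_4 = 330
px1_5 = 240
py1_5 = 175
center_x_6 = 110
center_y_6 = 320
radius_6 = 65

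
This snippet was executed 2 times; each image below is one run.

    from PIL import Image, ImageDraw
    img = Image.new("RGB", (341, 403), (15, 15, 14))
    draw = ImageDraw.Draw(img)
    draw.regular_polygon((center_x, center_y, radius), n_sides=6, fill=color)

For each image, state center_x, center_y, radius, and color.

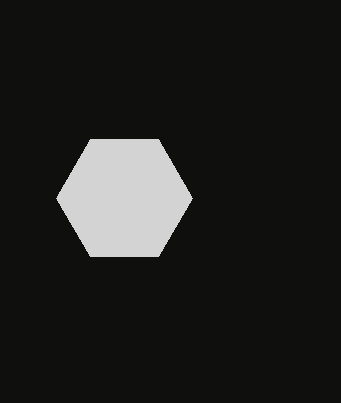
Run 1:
center_x = 124, center_y = 198, radius = 68, color = 'lightgray'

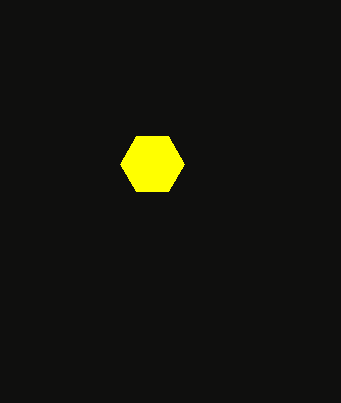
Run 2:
center_x = 152; center_y = 164; radius = 32; color = 'yellow'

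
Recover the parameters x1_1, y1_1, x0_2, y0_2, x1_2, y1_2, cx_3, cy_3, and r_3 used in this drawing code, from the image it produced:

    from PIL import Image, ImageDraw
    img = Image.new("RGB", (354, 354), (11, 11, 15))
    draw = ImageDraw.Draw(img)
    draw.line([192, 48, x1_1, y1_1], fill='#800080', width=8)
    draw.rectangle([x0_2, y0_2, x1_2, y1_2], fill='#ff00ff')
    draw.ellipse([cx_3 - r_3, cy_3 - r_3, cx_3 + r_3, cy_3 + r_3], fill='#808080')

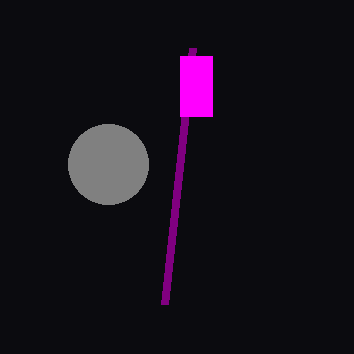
x1_1 = 164; y1_1 = 304; x0_2 = 180; y0_2 = 56; x1_2 = 212; y1_2 = 116; cx_3 = 108; cy_3 = 164; r_3 = 40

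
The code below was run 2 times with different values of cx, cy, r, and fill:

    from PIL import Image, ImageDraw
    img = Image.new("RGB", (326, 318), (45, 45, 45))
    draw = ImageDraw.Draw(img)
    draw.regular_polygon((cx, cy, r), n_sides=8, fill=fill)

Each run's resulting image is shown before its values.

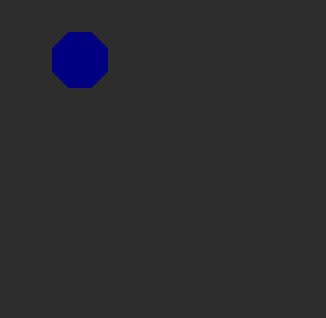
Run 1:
cx = 80, cy = 60, r = 30, fill = 'navy'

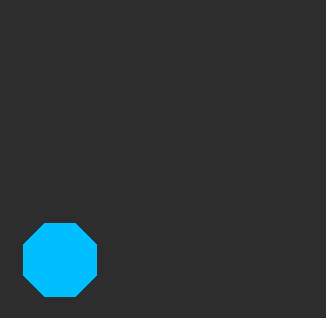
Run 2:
cx = 60, cy = 260, r = 40, fill = 'deepskyblue'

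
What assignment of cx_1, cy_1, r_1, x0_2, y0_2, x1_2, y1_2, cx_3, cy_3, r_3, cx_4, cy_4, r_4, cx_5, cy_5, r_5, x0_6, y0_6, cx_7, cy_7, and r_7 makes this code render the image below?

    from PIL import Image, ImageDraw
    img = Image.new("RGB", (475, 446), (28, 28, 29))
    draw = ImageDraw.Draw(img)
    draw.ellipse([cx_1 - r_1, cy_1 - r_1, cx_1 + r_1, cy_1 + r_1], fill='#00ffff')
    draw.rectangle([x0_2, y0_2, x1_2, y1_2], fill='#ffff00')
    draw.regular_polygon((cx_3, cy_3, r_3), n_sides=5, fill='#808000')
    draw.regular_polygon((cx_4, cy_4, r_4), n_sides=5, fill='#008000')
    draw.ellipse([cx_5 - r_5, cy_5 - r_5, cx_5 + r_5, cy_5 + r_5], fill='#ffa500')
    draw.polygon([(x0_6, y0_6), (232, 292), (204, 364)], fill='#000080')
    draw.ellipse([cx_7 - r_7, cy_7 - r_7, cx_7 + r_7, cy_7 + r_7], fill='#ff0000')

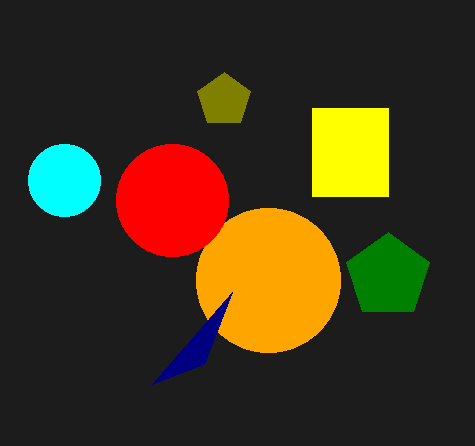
cx_1 = 64; cy_1 = 180; r_1 = 36; x0_2 = 312; y0_2 = 108; x1_2 = 388; y1_2 = 196; cx_3 = 224; cy_3 = 100; r_3 = 28; cx_4 = 388; cy_4 = 276; r_4 = 44; cx_5 = 268; cy_5 = 280; r_5 = 72; x0_6 = 152; y0_6 = 384; cx_7 = 172; cy_7 = 200; r_7 = 56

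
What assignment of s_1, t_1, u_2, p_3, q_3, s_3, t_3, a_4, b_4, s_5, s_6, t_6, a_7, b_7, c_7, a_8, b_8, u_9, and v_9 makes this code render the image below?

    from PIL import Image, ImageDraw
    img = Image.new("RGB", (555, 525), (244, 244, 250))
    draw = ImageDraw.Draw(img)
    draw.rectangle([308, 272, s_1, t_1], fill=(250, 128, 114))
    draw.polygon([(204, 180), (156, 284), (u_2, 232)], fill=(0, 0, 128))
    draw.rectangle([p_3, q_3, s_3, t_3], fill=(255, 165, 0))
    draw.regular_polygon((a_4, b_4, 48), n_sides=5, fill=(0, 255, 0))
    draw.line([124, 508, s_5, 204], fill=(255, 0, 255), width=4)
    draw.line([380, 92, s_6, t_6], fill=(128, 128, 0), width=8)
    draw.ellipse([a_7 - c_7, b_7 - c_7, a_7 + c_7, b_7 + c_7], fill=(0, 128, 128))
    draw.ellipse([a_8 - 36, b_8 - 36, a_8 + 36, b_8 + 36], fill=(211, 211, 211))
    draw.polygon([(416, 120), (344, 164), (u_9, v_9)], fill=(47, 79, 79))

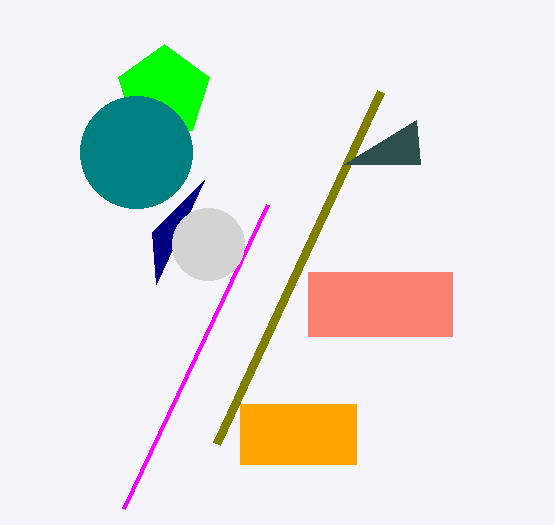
s_1 = 452, t_1 = 336, u_2 = 152, p_3 = 240, q_3 = 404, s_3 = 356, t_3 = 464, a_4 = 164, b_4 = 92, s_5 = 268, s_6 = 216, t_6 = 444, a_7 = 136, b_7 = 152, c_7 = 56, a_8 = 208, b_8 = 244, u_9 = 420, v_9 = 164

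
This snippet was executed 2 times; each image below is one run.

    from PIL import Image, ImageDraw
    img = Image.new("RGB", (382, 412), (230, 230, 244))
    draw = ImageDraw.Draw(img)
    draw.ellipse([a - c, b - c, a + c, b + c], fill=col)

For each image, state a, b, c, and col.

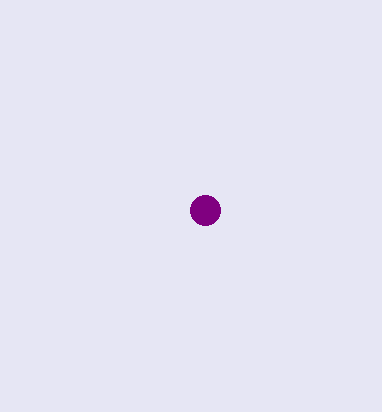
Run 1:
a = 205
b = 210
c = 15
col = 'purple'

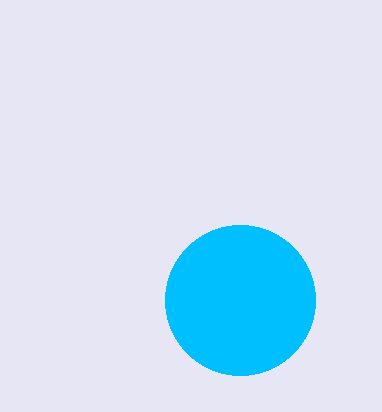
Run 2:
a = 240; b = 300; c = 75; col = 'deepskyblue'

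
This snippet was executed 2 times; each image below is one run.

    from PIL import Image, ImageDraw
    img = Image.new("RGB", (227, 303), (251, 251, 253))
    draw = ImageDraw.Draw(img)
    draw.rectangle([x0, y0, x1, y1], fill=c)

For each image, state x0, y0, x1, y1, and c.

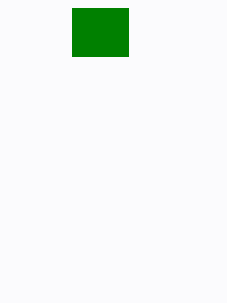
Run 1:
x0 = 72; y0 = 8; x1 = 128; y1 = 56; c = 'green'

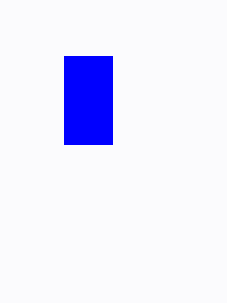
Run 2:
x0 = 64
y0 = 56
x1 = 112
y1 = 144
c = 'blue'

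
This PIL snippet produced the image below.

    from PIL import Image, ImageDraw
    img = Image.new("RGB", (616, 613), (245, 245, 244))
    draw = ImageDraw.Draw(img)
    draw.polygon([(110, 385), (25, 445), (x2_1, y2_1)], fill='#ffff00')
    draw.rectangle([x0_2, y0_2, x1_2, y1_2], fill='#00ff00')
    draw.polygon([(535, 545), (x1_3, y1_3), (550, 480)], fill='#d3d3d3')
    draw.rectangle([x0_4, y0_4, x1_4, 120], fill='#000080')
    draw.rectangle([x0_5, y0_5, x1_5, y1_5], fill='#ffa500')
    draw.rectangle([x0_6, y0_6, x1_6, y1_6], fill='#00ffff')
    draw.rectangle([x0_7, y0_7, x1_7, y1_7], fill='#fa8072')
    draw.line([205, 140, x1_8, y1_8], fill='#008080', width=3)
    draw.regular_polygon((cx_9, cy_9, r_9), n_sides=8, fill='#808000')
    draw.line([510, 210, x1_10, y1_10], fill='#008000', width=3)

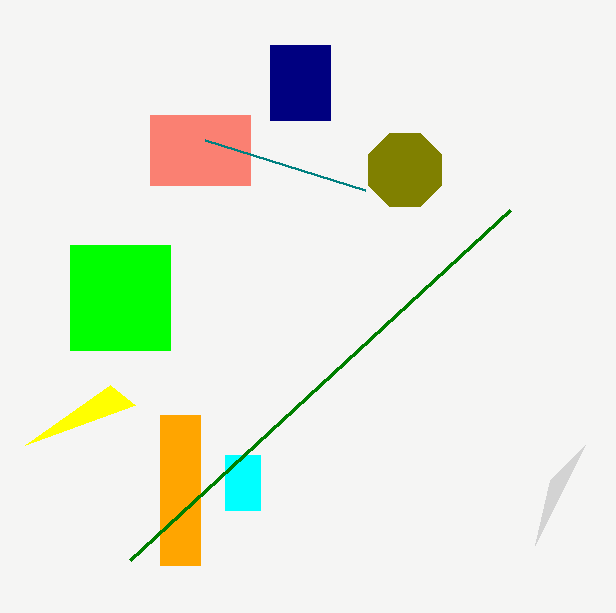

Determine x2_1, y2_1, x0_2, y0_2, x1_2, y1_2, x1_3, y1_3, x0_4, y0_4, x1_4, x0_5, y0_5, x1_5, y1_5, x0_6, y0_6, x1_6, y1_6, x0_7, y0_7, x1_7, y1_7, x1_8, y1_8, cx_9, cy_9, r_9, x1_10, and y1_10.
x2_1 = 135, y2_1 = 405, x0_2 = 70, y0_2 = 245, x1_2 = 170, y1_2 = 350, x1_3 = 585, y1_3 = 445, x0_4 = 270, y0_4 = 45, x1_4 = 330, x0_5 = 160, y0_5 = 415, x1_5 = 200, y1_5 = 565, x0_6 = 225, y0_6 = 455, x1_6 = 260, y1_6 = 510, x0_7 = 150, y0_7 = 115, x1_7 = 250, y1_7 = 185, x1_8 = 365, y1_8 = 190, cx_9 = 405, cy_9 = 170, r_9 = 40, x1_10 = 130, y1_10 = 560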